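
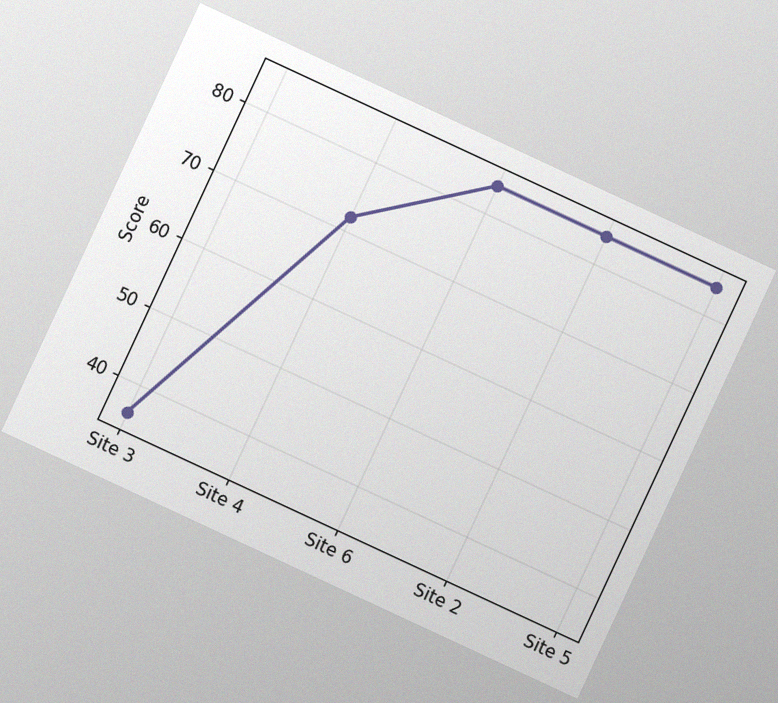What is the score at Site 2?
84

The chart is tilted about 25° clockwise, with some photo noise. At Site 2, the line is at 84.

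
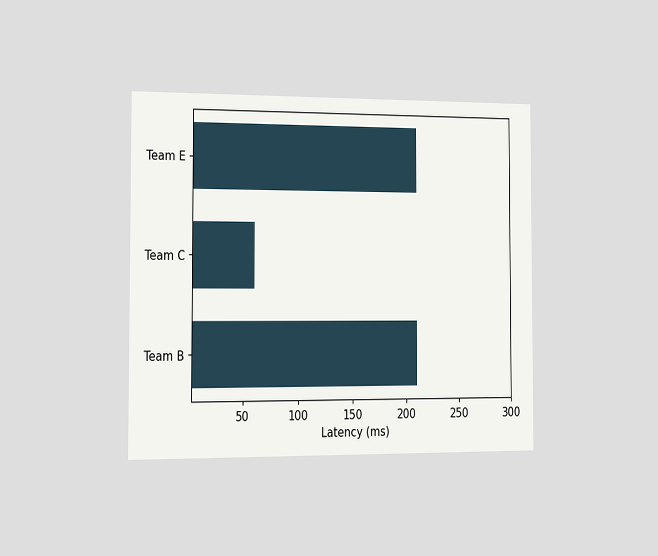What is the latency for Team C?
60ms

The chart is viewed slightly from the left. Reading along the chart's x-axis, the Team C bar reaches 60ms.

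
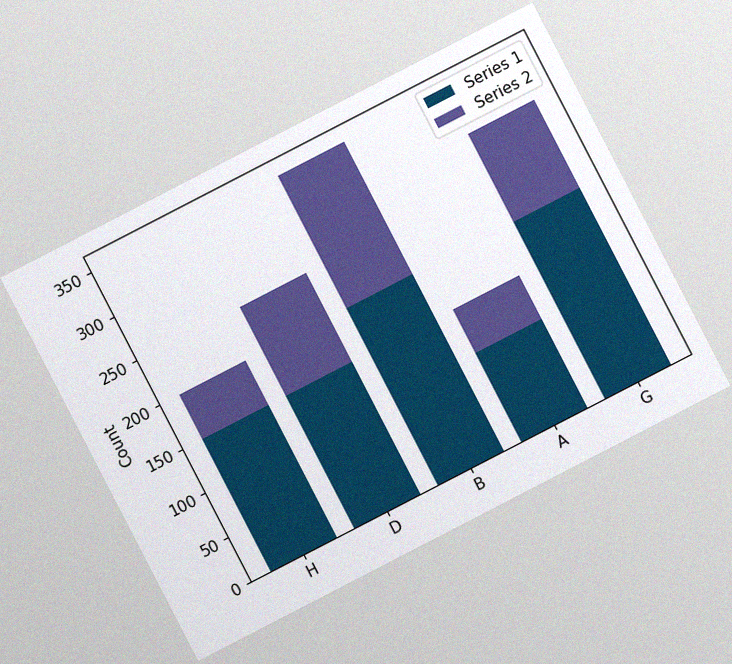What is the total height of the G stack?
The chart is tilted about 27° counter-clockwise, with some photo noise. The G stack's top reaches 300 on the y-axis.

300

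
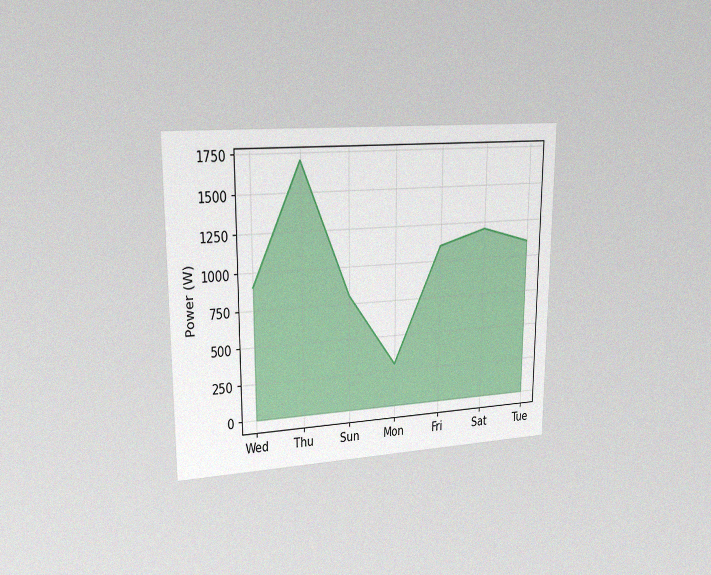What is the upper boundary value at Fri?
The chart is viewed slightly from the left, with some photo noise. At Fri the upper boundary is at 1100W.

1100W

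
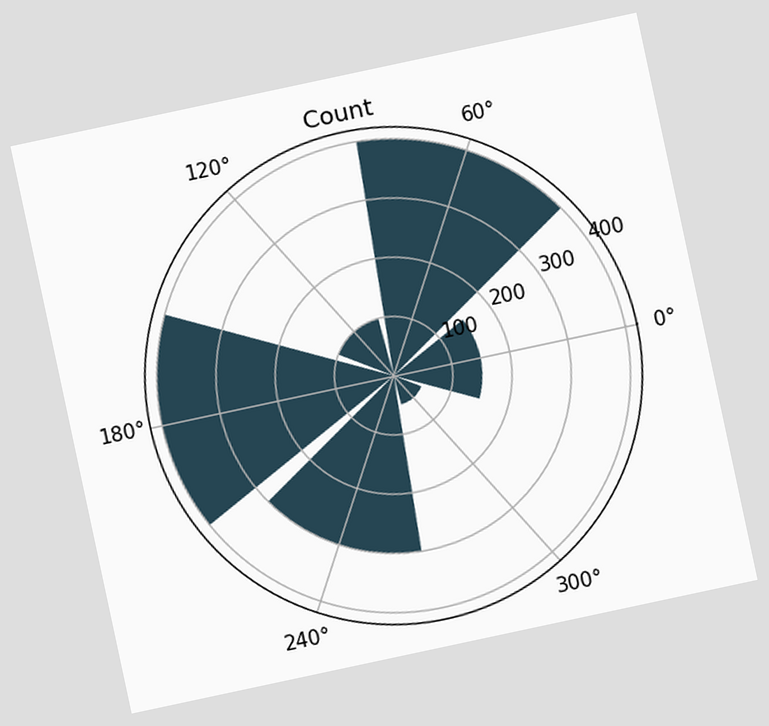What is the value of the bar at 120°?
The chart is tilted about 12° counter-clockwise. The bar at 120° reaches 100 on the radial axis.

100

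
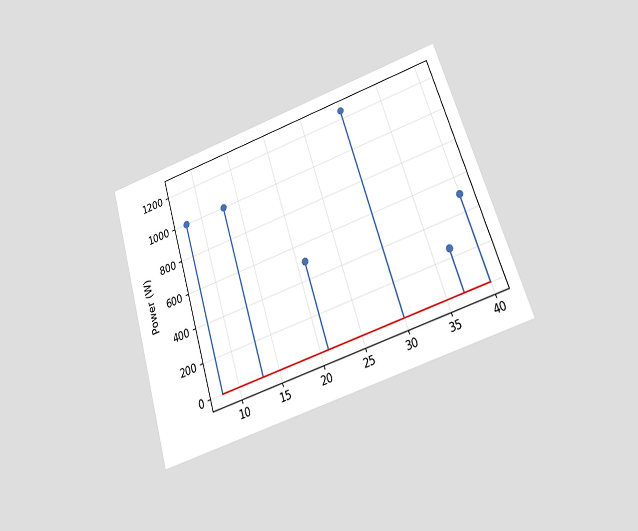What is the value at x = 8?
1000W

The chart is tilted about 18° counter-clockwise and viewed at a slight angle. The stem at x=8 reaches 1000W.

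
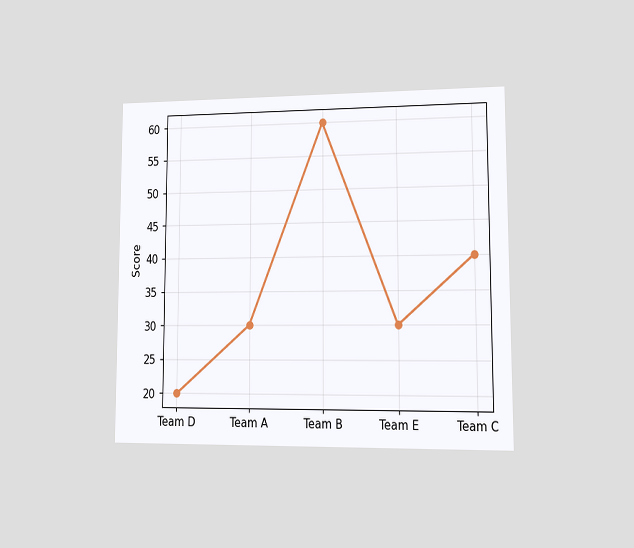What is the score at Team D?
20

The chart is viewed at a slight angle. At Team D, the line is at 20.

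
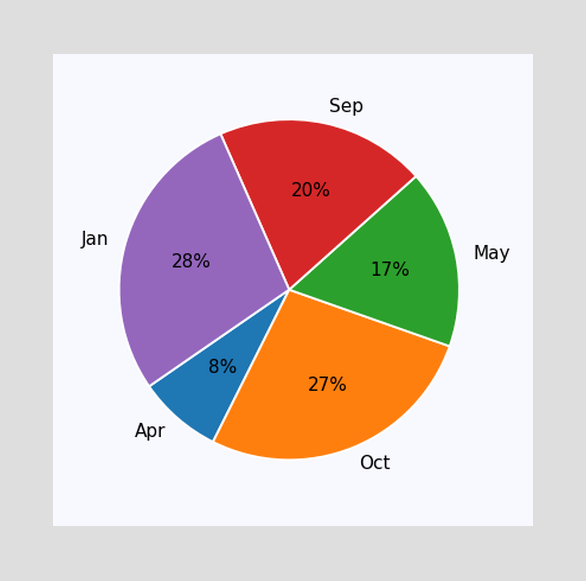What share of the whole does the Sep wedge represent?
20%

The Sep slice takes up 20% of the pie.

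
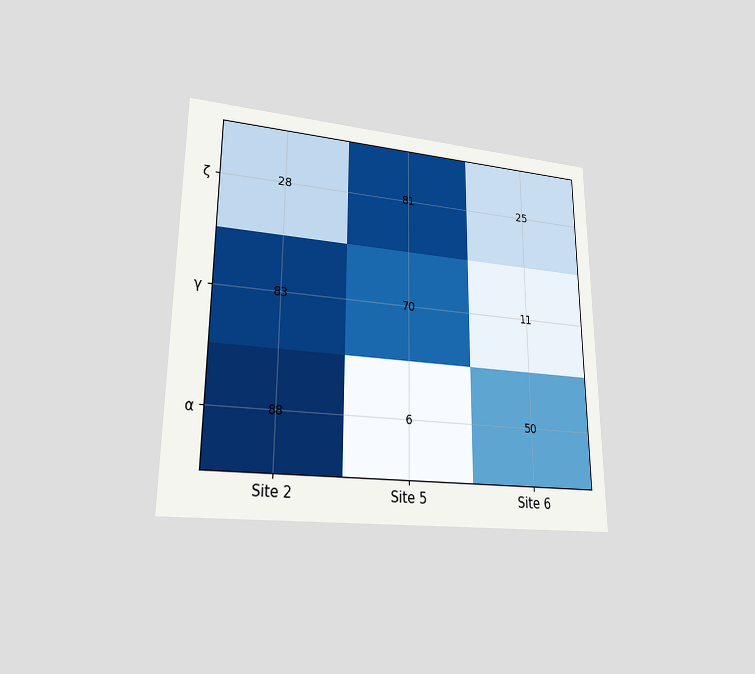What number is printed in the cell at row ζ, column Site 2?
28

The chart is viewed at a slight angle. The (ζ, Site 2) cell reads 28.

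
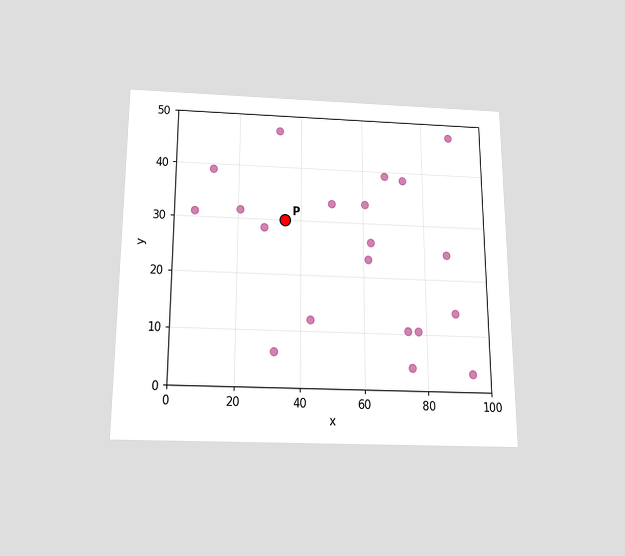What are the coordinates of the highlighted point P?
(35, 30)

The chart is viewed slightly from below. Following the gridlines from P to each axis, P sits at (35, 30).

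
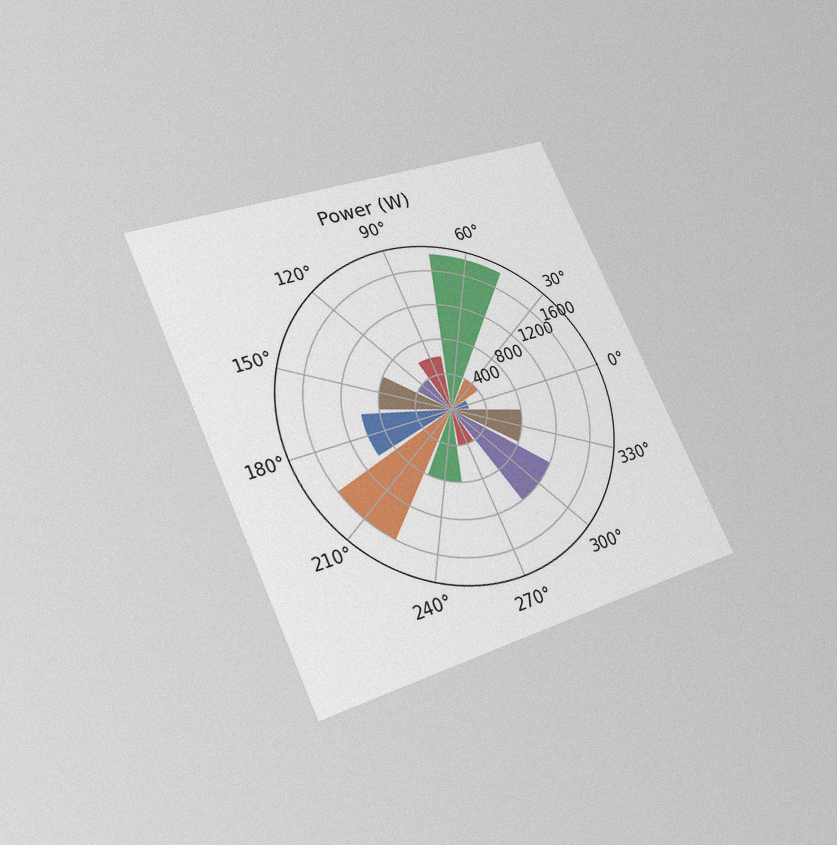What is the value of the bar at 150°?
800W

The chart is tilted about 25° counter-clockwise and viewed at a slight angle, with some photo noise. The bar at 150° reaches 800W on the radial axis.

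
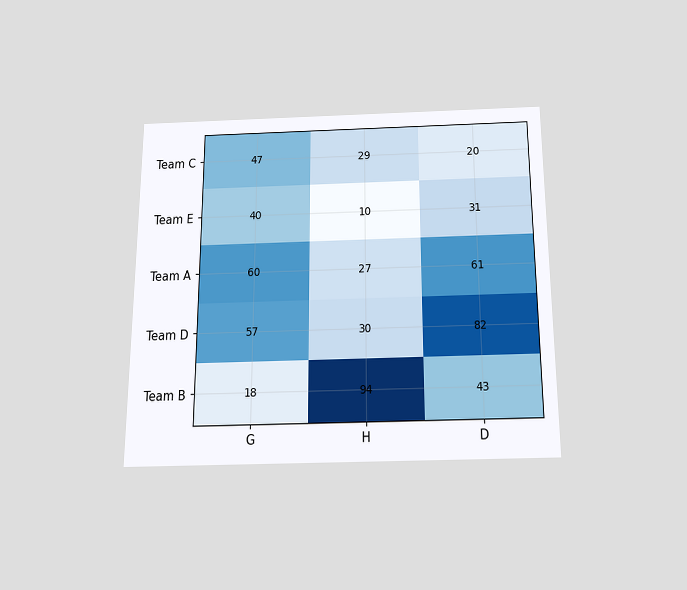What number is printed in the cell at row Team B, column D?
43

The chart is viewed slightly from below. The (Team B, D) cell reads 43.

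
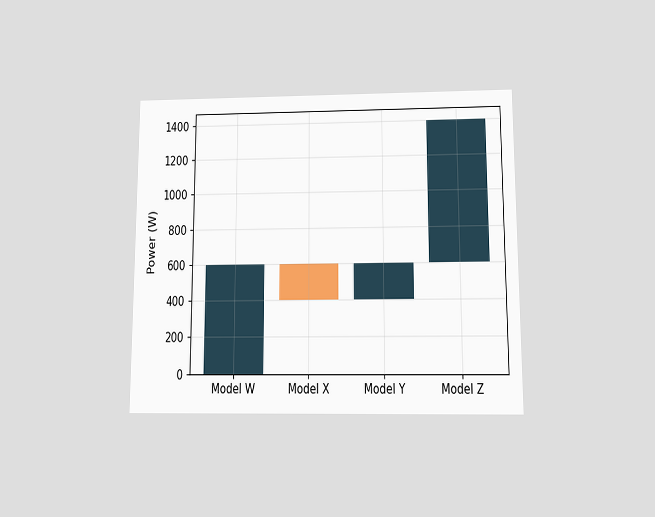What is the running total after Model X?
The chart is viewed slightly from below. After Model X the running total reaches 400W.

400W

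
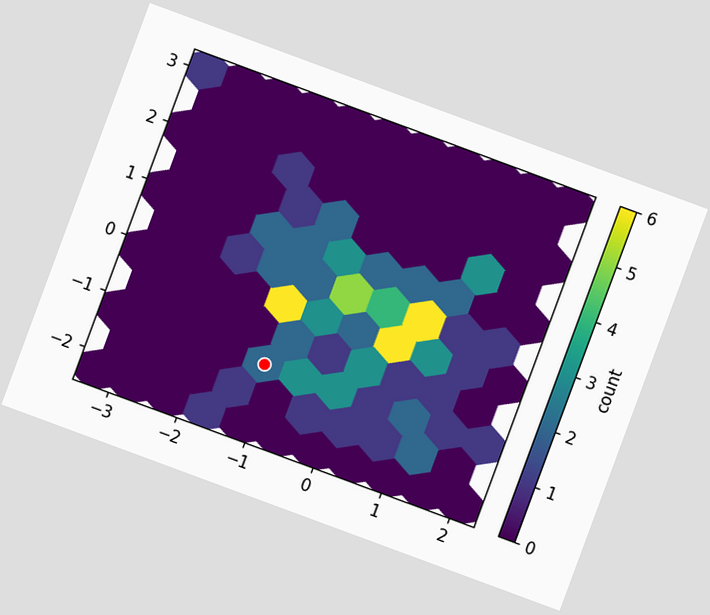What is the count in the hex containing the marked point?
2

The chart is tilted about 20° clockwise. The marked hex reads 2 on the colorbar.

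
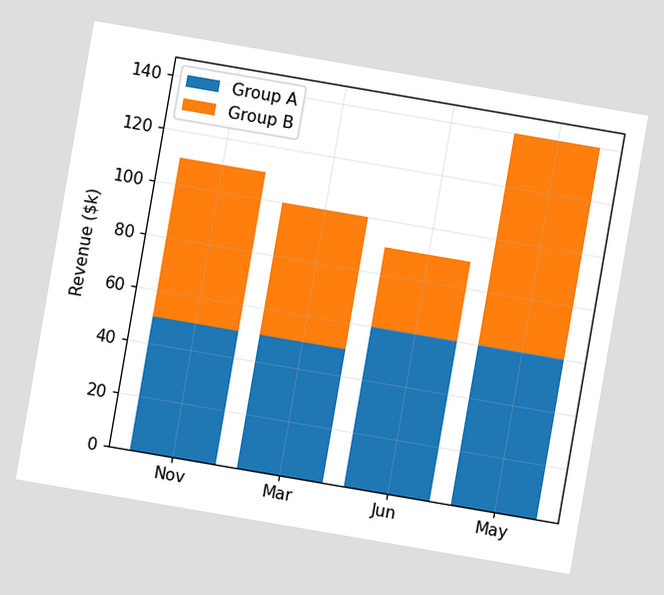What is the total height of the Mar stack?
$100k

The chart is tilted about 10° clockwise. The Mar stack's top reaches $100k on the y-axis.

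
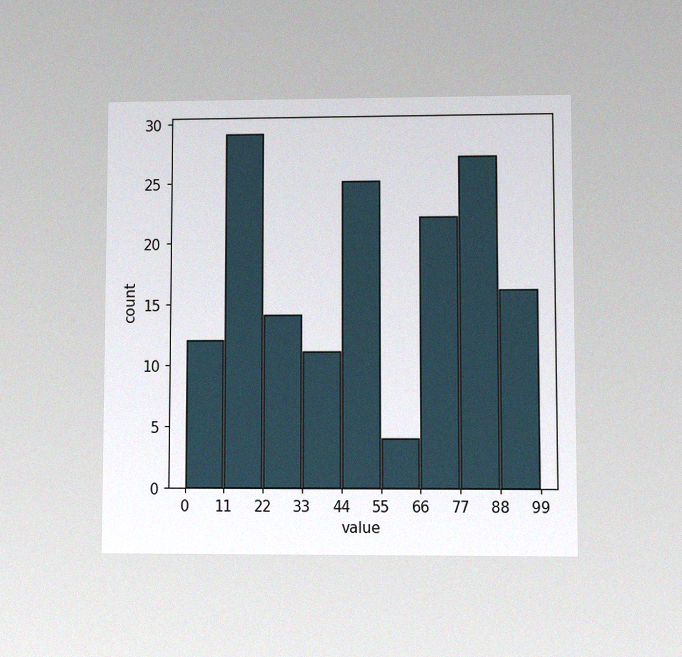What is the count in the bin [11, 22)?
29

The chart is viewed at a slight angle, with some photo noise. The [11, 22) bin has height 29.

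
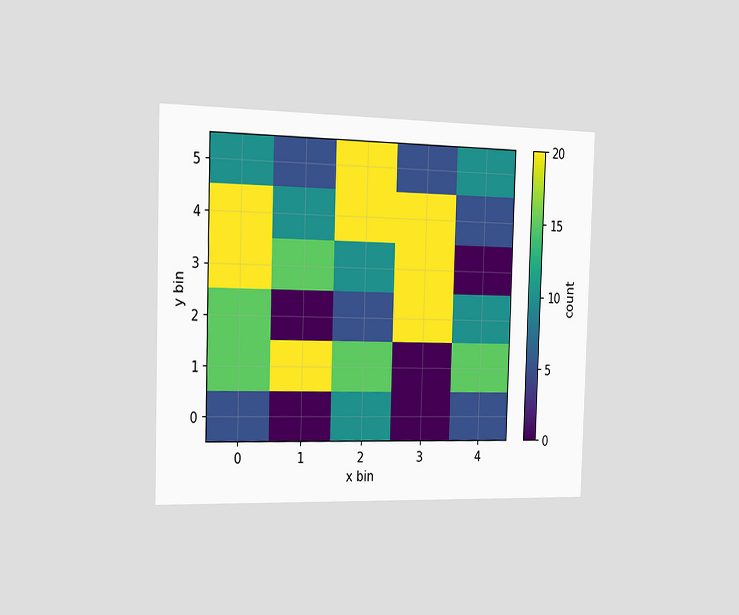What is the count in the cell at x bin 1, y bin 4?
The chart is viewed slightly from the left. Matching the cell (1, 4) against the colorbar gives 10.

10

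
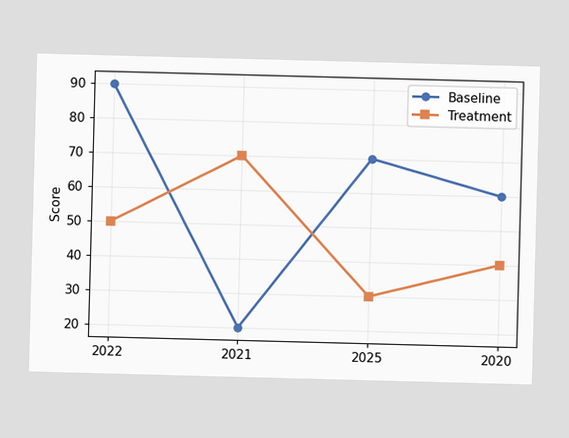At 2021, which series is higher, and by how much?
Treatment, by 50

At 2021, Treatment sits above the other line by 50.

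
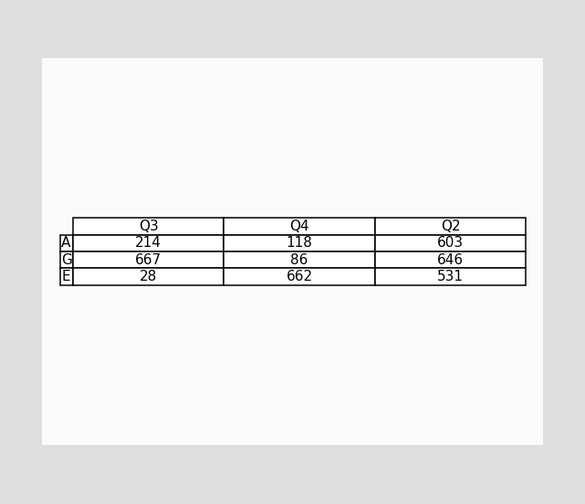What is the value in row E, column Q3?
The (E, Q3) cell reads 28.

28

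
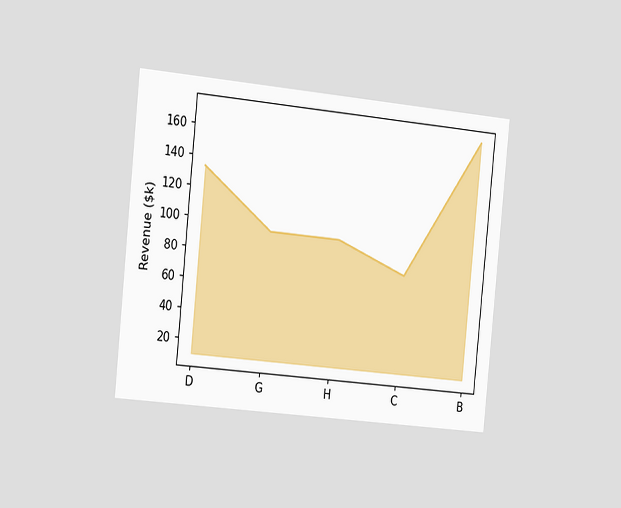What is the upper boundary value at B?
The chart is tilted about 6° clockwise and viewed slightly from the left. At B the upper boundary is at $171k.

$171k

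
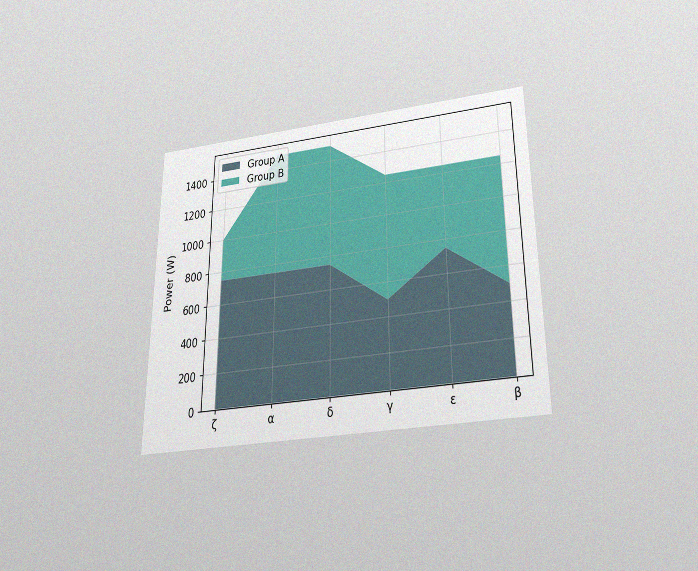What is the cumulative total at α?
The chart is viewed slightly from below, with some photo noise. The stacked total at α reaches 1500W.

1500W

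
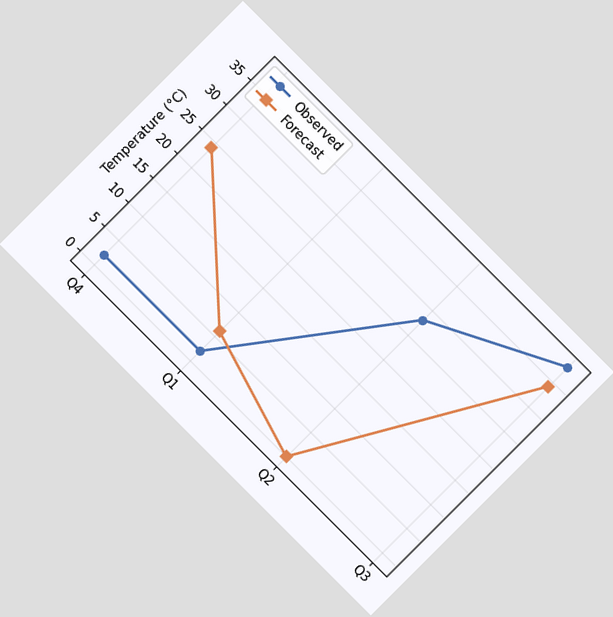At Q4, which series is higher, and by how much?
The chart is tilted about 45° clockwise. At Q4, Forecast sits above the other line by 22°C.

Forecast, by 22°C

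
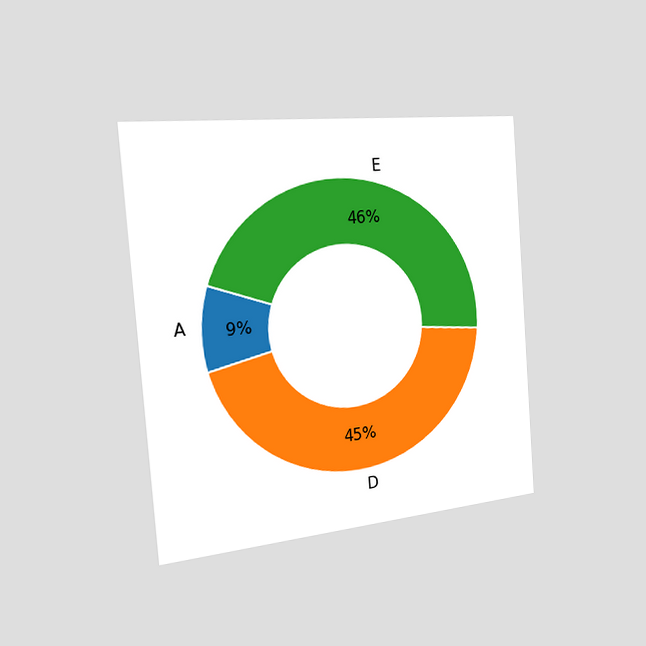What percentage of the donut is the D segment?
The chart is tilted about 4° counter-clockwise and viewed slightly from the left. The D segment takes up 45% of the ring.

45%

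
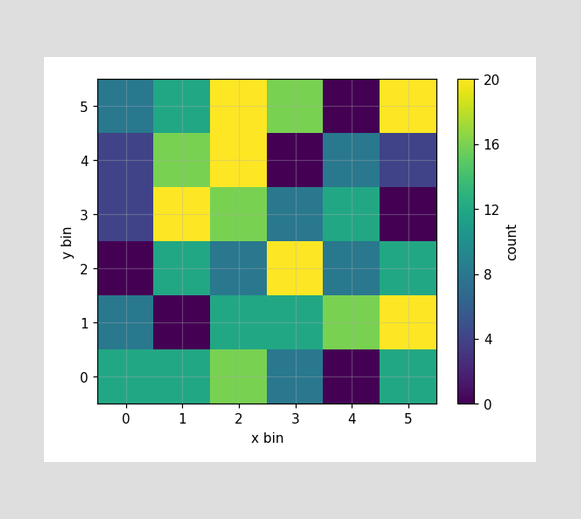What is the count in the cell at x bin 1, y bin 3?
20

Matching the cell (1, 3) against the colorbar gives 20.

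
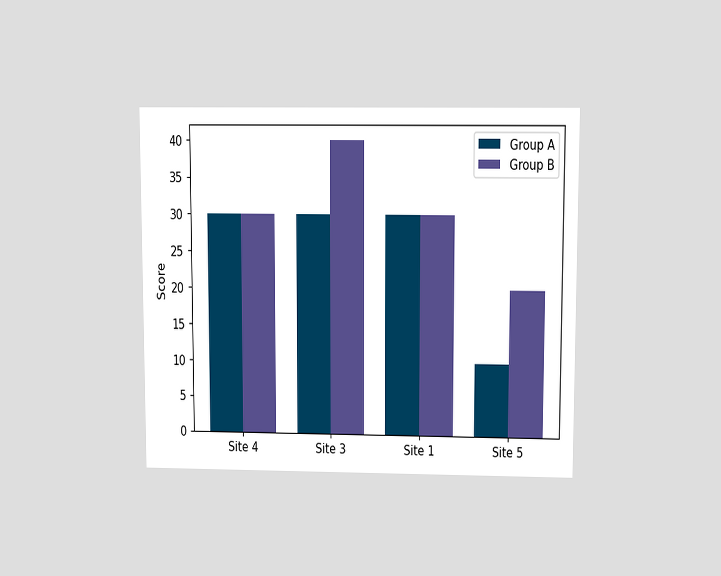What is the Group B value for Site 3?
40

The chart is viewed slightly from above. The Group B bar at Site 3 reaches 40 on the y-axis.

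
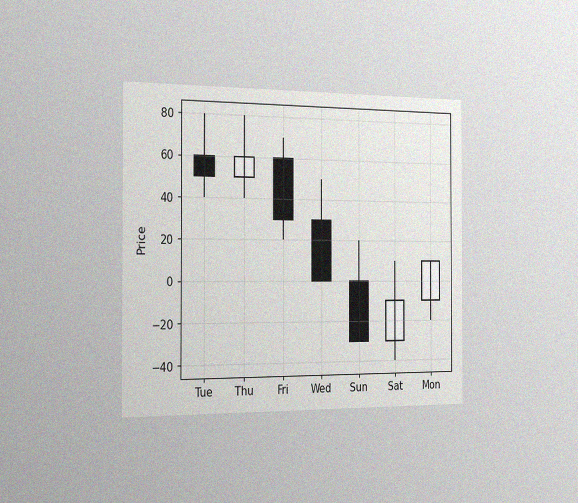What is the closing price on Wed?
The chart is viewed slightly from the left, with some photo noise. The Wed candle closes at 0.

0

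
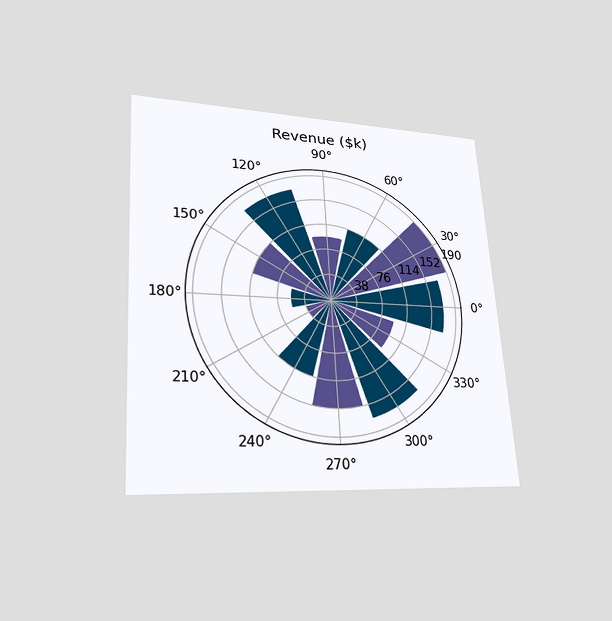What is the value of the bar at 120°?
$171k

The chart is tilted about 4° counter-clockwise and viewed at a slight angle. The bar at 120° reaches $171k on the radial axis.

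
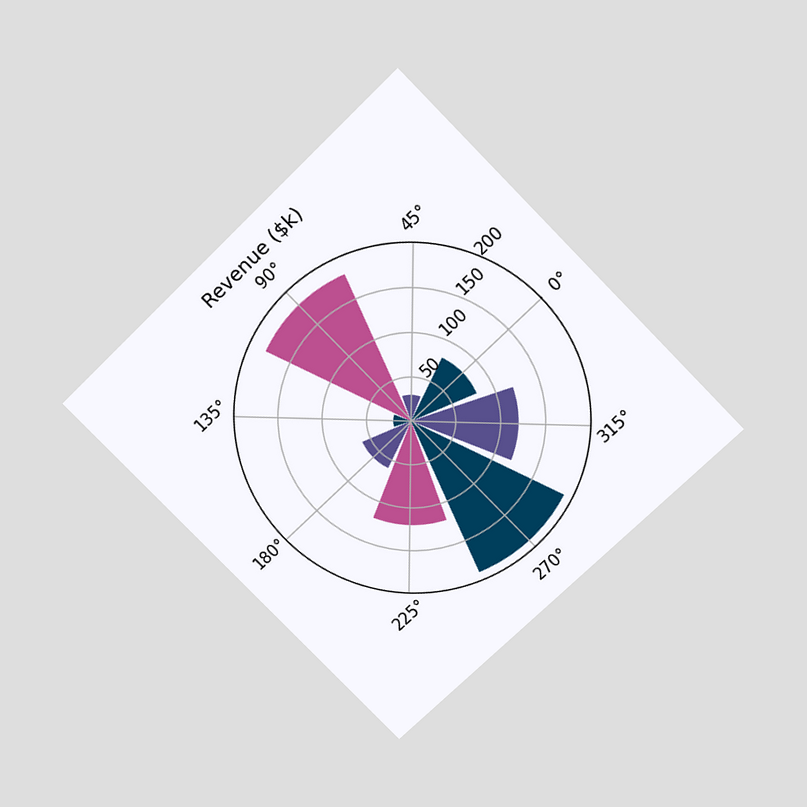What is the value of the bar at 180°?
$60k

The chart is tilted about 44° counter-clockwise and viewed slightly from above. The bar at 180° reaches $60k on the radial axis.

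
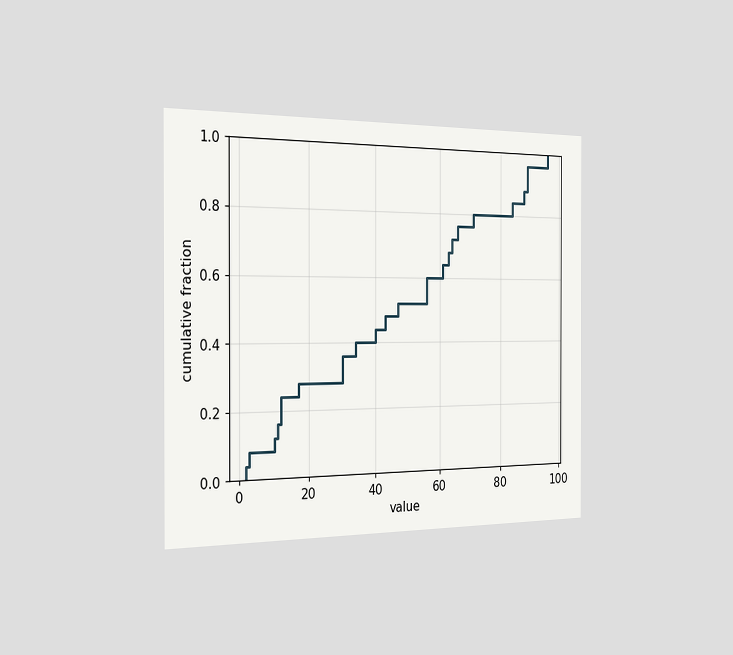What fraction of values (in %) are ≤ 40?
44%

The chart is viewed slightly from the left. At x=40 the ECDF step is at 44%.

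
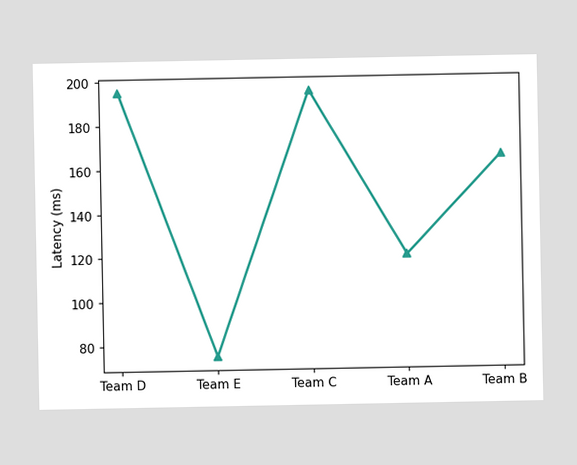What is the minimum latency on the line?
75ms

The lowest point is at Team E, and reading across to the y-axis gives 75ms.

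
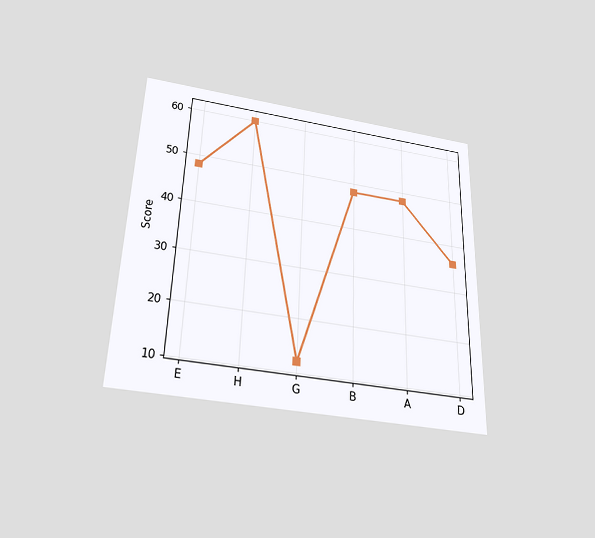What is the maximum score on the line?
60

The chart is viewed slightly from below. The highest point is at H, and reading across to the y-axis gives 60.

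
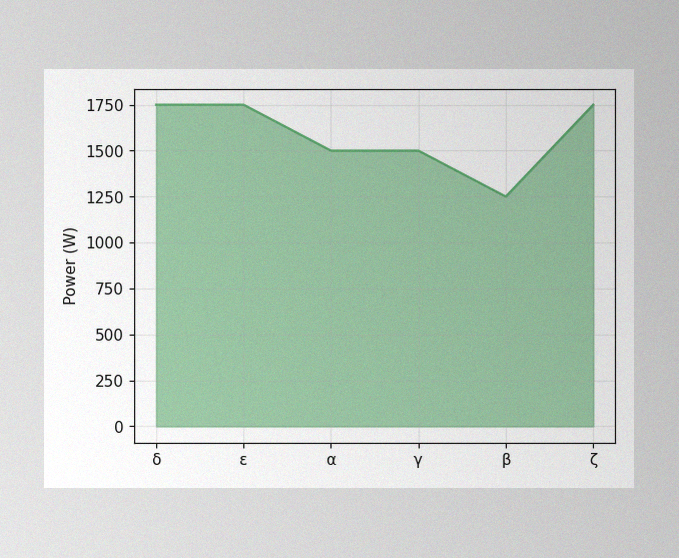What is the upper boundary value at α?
1500W

The image has some photo noise and uneven lighting. At α the upper boundary is at 1500W.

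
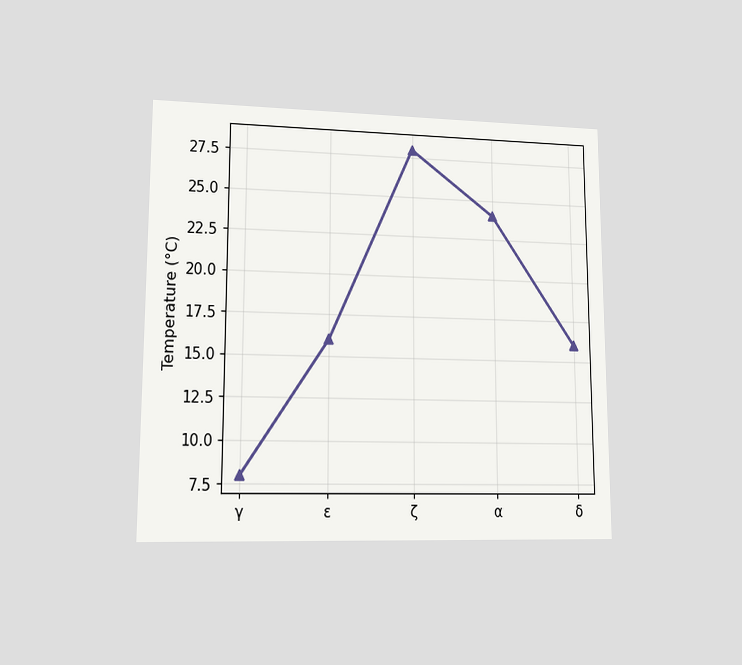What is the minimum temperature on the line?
8°C

The chart is viewed at a slight angle. The lowest point is at γ, and reading across to the y-axis gives 8°C.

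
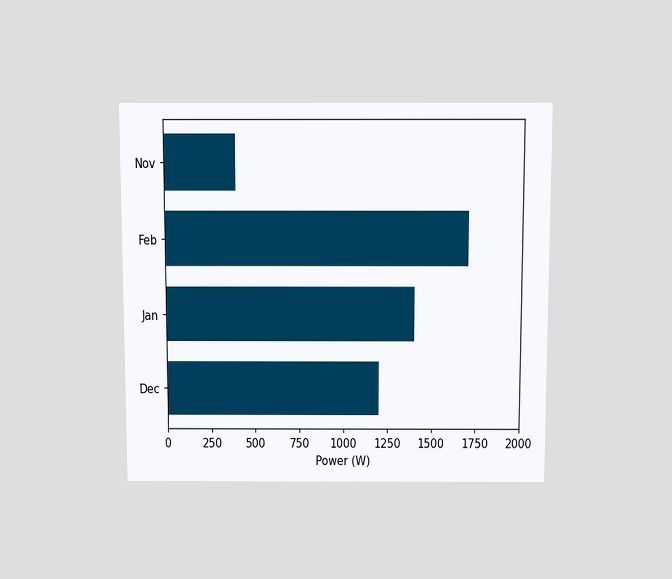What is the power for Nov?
The chart is viewed slightly from above. Reading along the chart's x-axis, the Nov bar reaches 400W.

400W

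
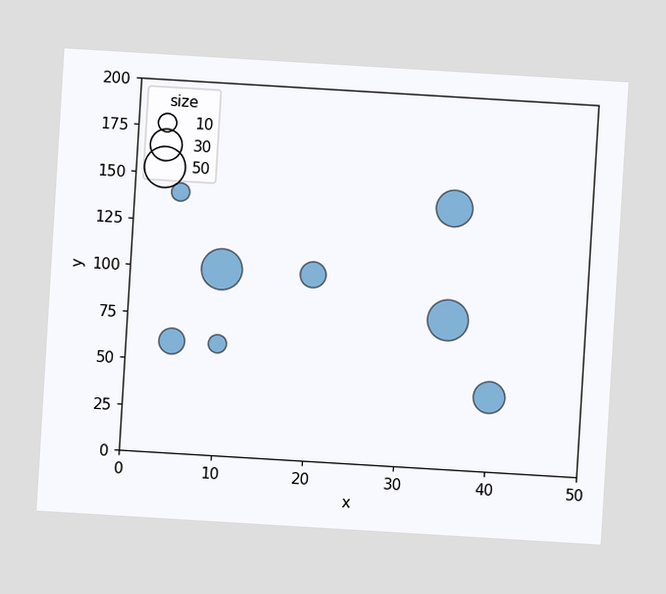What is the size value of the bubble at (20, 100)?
The chart is tilted about 3° clockwise. Matching the bubble at (20, 100) against the size legend gives 20.

20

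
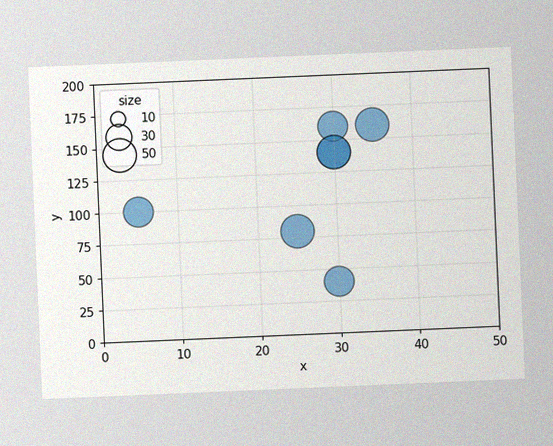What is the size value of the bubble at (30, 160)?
40

The chart is tilted about 2° counter-clockwise, with some photo noise. Matching the bubble at (30, 160) against the size legend gives 40.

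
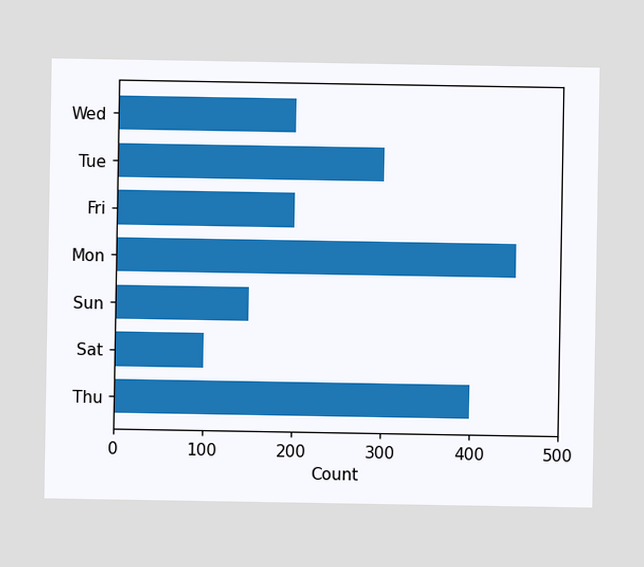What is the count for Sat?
100

Reading along the chart's x-axis, the Sat bar reaches 100.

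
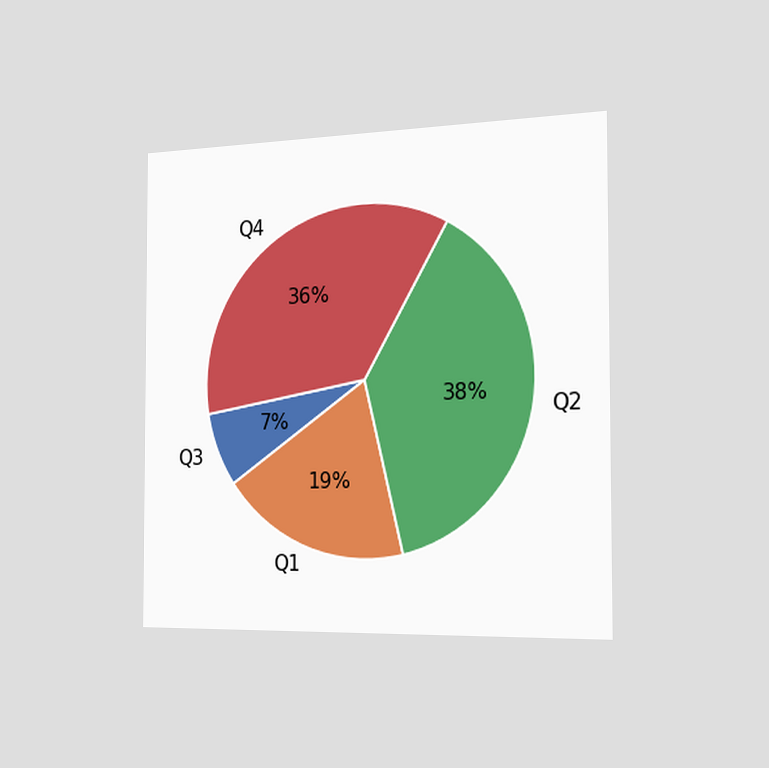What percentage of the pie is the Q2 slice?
38%

The chart is viewed slightly from the right. The Q2 slice takes up 38% of the pie.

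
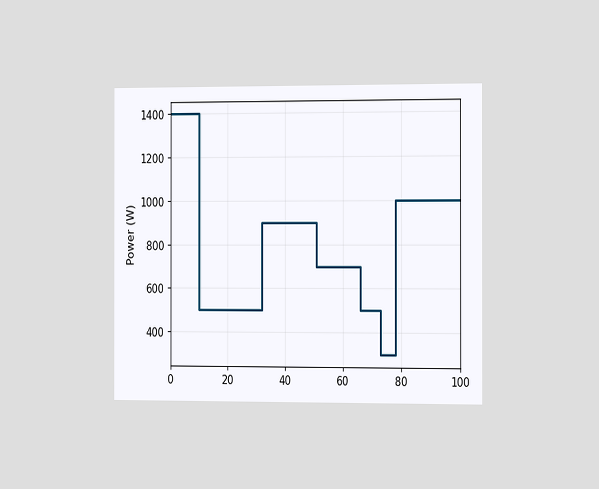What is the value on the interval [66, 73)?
The chart is viewed slightly from the right. On [66, 73) the step sits at 500W.

500W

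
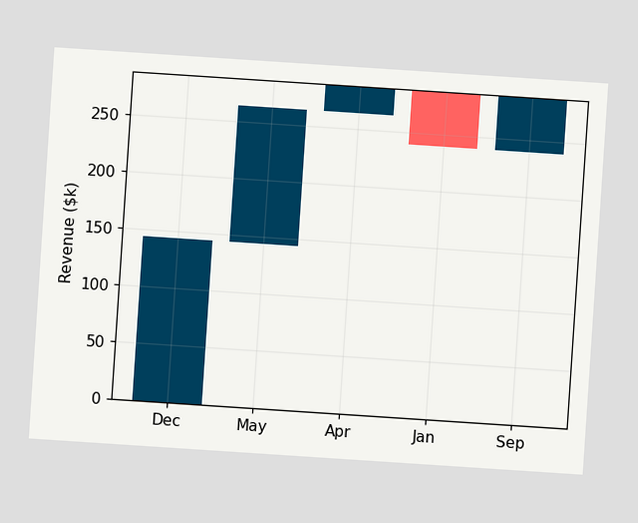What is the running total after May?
$264k

The chart is tilted about 4° clockwise. After May the running total reaches $264k.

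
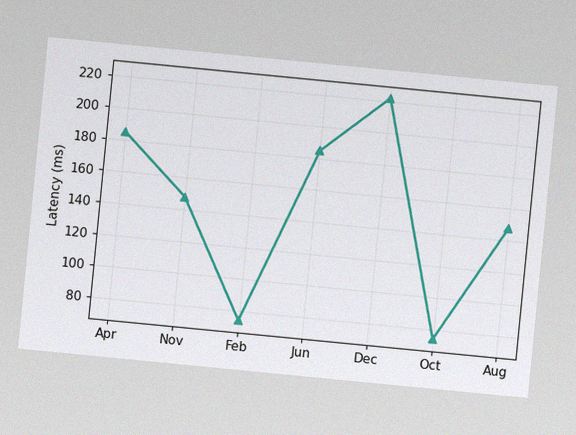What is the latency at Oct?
74ms

The chart is tilted about 6° clockwise, with some photo noise. At Oct, the line is at 74ms.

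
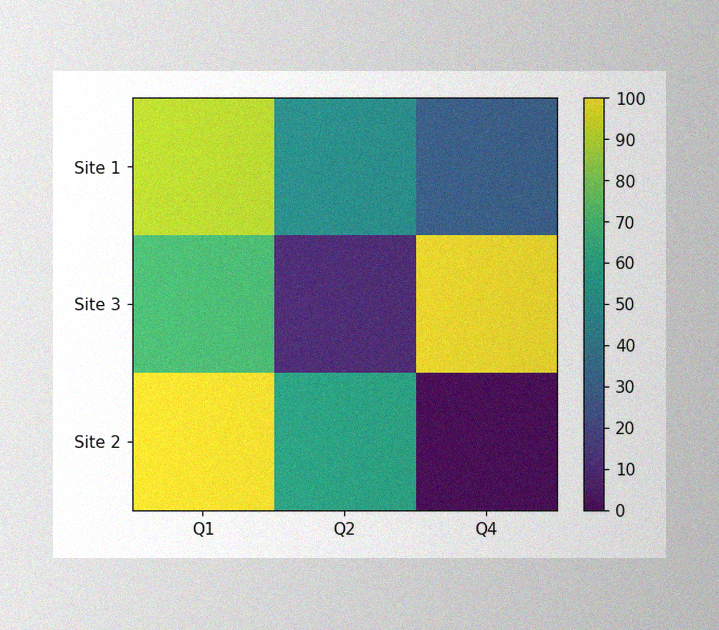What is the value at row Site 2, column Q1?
The image has some photo noise and uneven lighting. Matching cell (Site 2, Q1) against the colorbar gives 100.

100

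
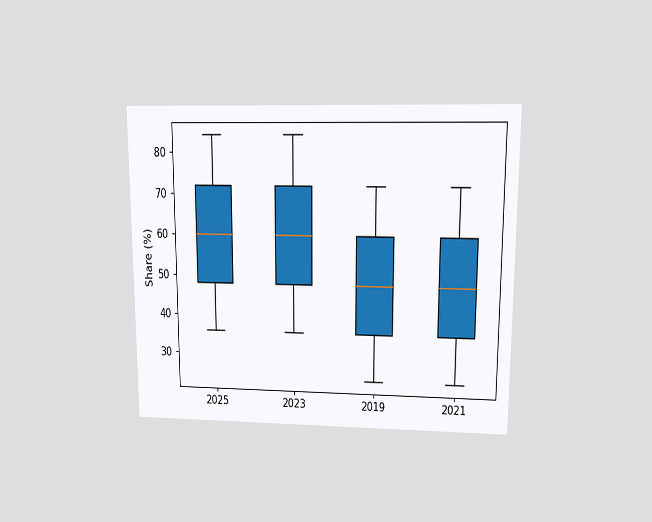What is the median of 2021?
48%

The chart is viewed at a slight angle. The median line in the 2021 box sits at 48%.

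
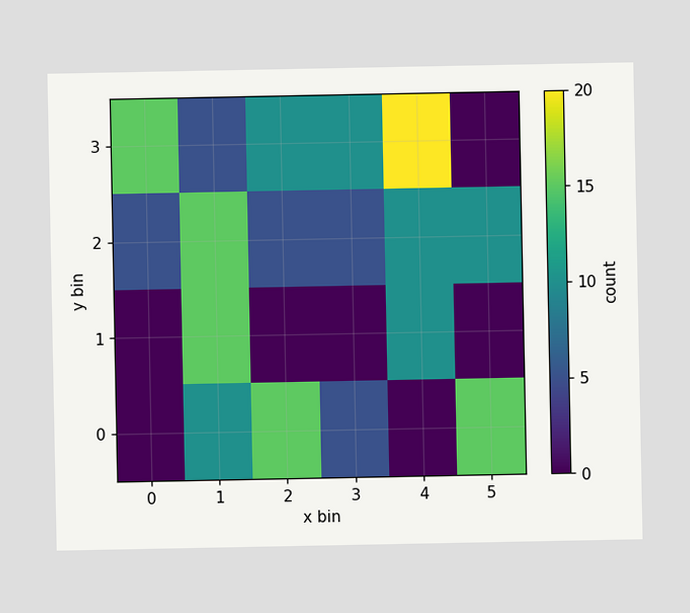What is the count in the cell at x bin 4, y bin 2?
10

Matching the cell (4, 2) against the colorbar gives 10.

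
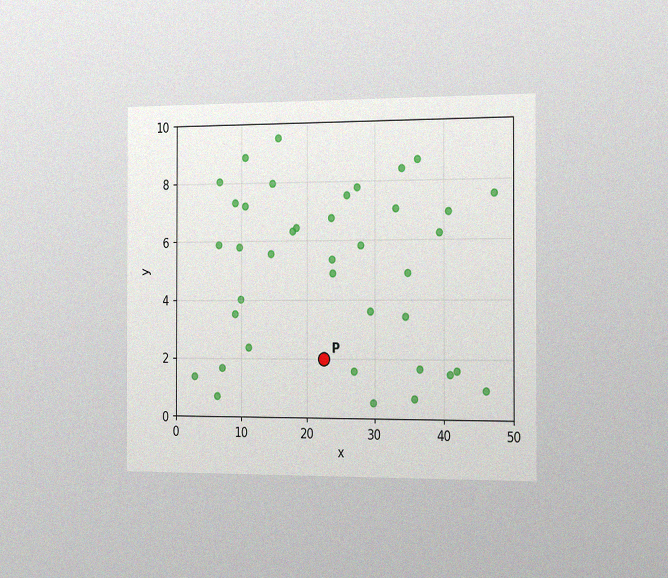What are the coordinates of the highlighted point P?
(22.5, 2)

The chart is viewed slightly from the right, with some photo noise. Following the gridlines from P to each axis, P sits at (22.5, 2).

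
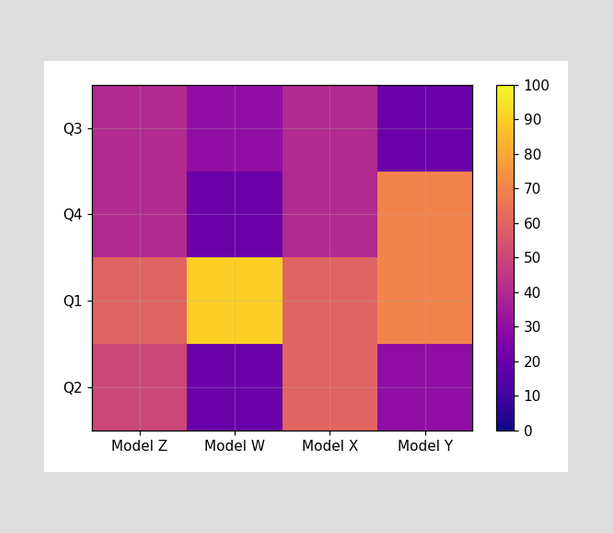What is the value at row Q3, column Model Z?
40

Matching cell (Q3, Model Z) against the colorbar gives 40.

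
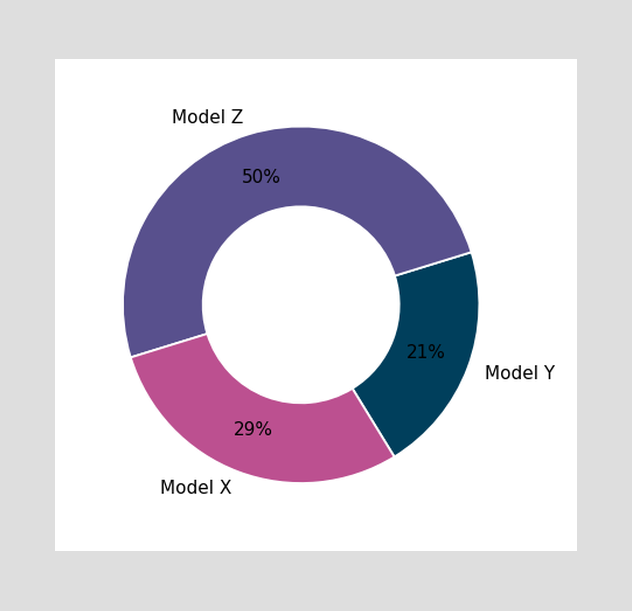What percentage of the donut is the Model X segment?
The Model X segment takes up 29% of the ring.

29%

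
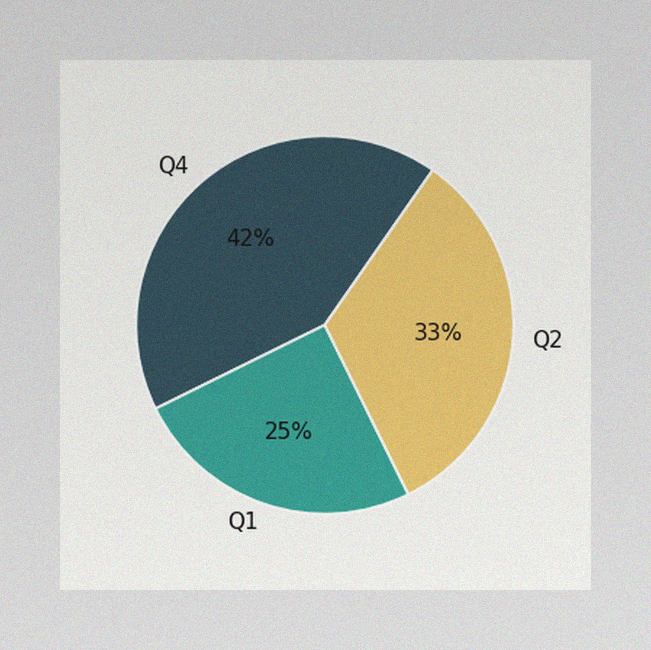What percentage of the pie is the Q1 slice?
25%

The image has some photo noise and uneven lighting. The Q1 slice takes up 25% of the pie.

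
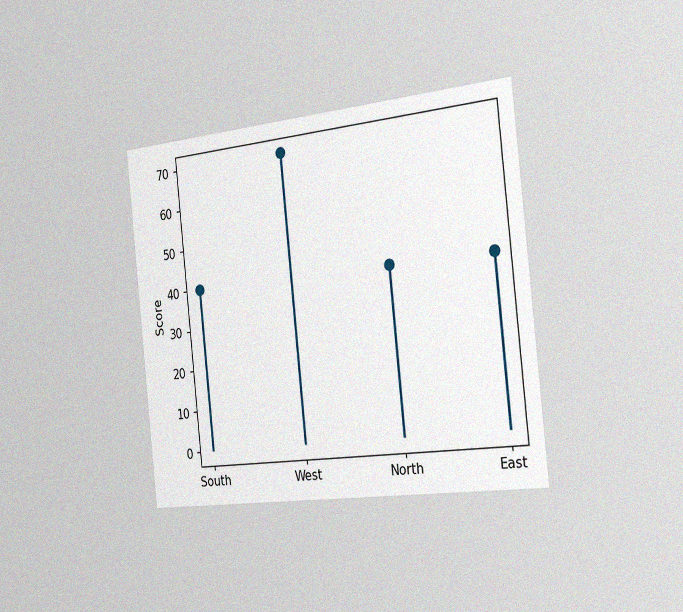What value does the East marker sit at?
40

The chart is tilted about 6° counter-clockwise and viewed slightly from the right, with some photo noise. The East marker sits at 40.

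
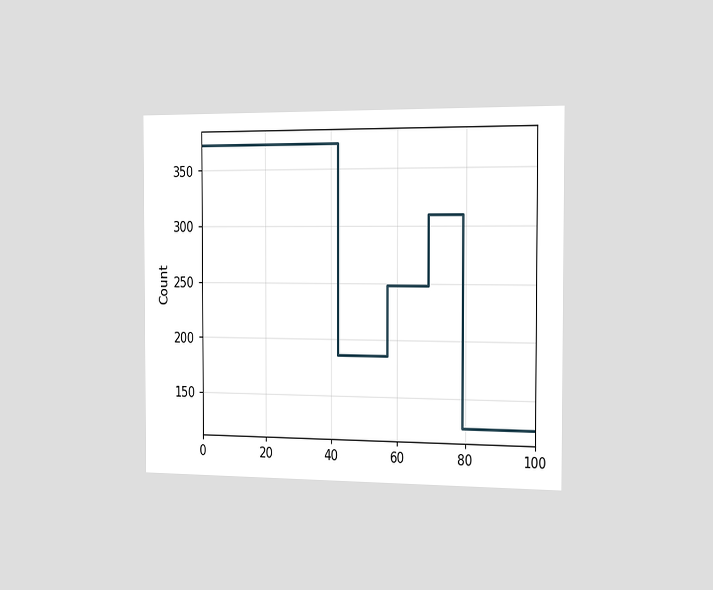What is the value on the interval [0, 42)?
372

The chart is viewed slightly from the right. On [0, 42) the step sits at 372.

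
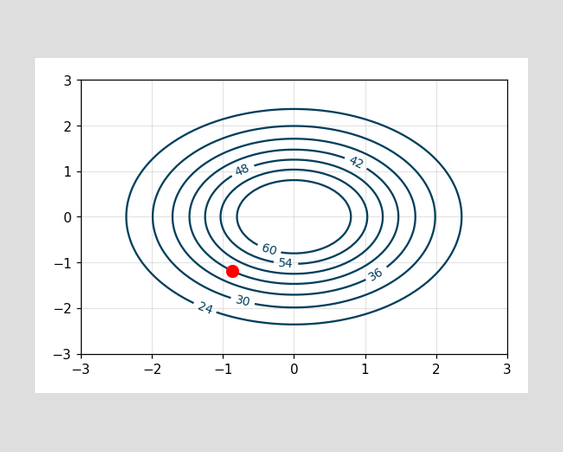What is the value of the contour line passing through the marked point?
42

The marked point sits on the contour labelled 42.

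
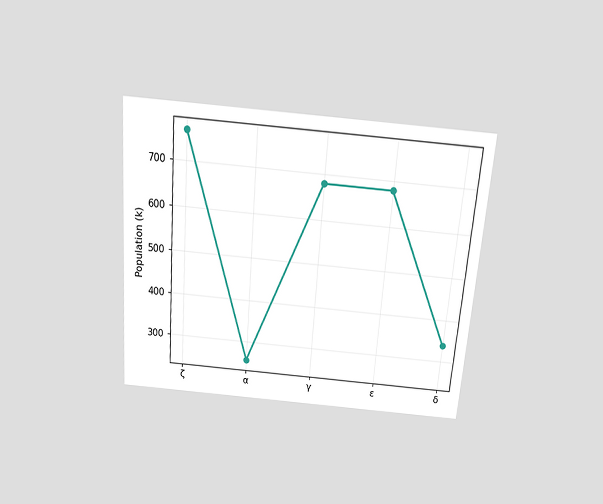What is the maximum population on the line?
765k

The chart is tilted about 4° clockwise and viewed slightly from above. The highest point is at ζ, and reading across to the y-axis gives 765k.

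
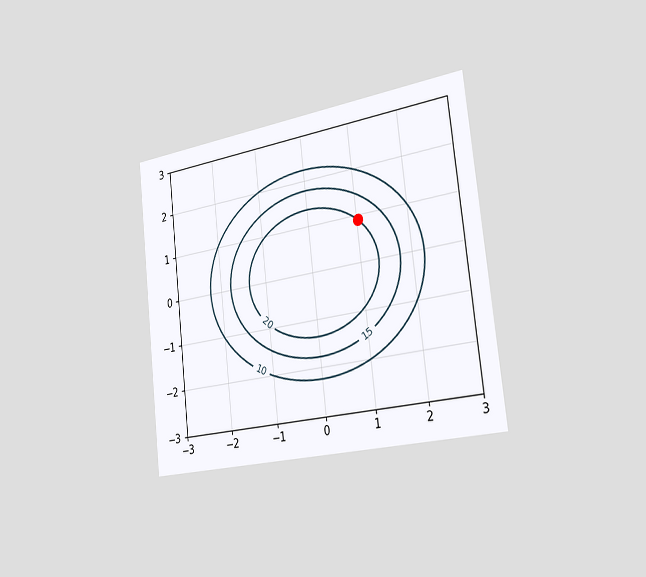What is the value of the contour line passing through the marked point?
The chart is tilted about 6° counter-clockwise and viewed slightly from the right. The marked point sits on the contour labelled 20.

20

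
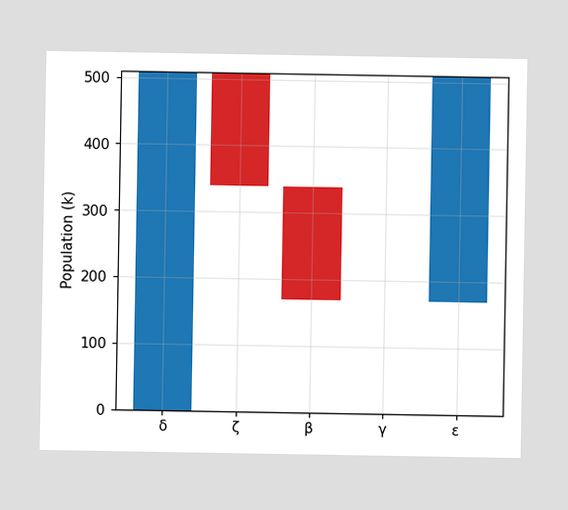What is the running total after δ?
510k

After δ the running total reaches 510k.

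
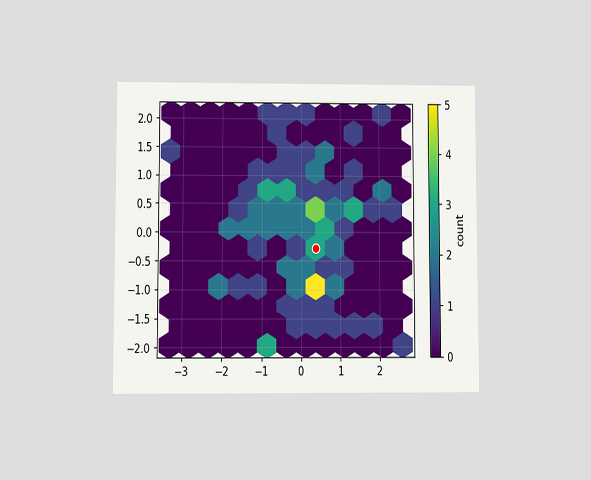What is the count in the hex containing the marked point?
3

The chart is viewed at a slight angle. The marked hex reads 3 on the colorbar.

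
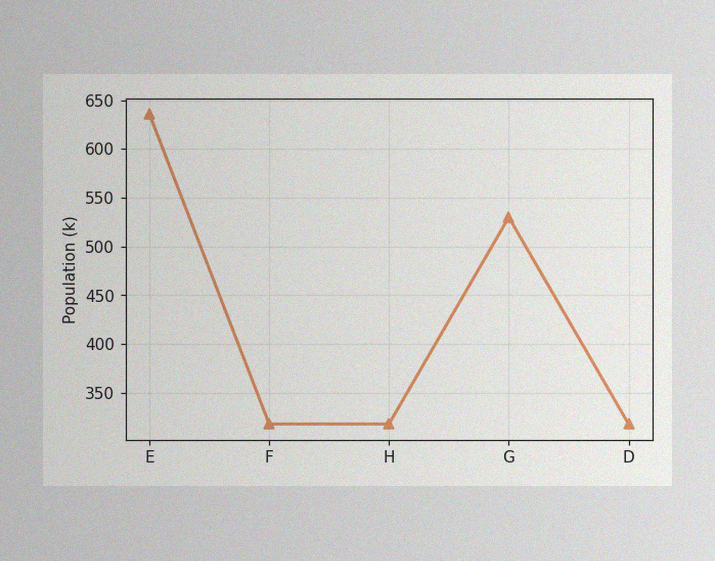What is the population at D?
318k

The image has some photo noise and uneven lighting. At D, the line is at 318k.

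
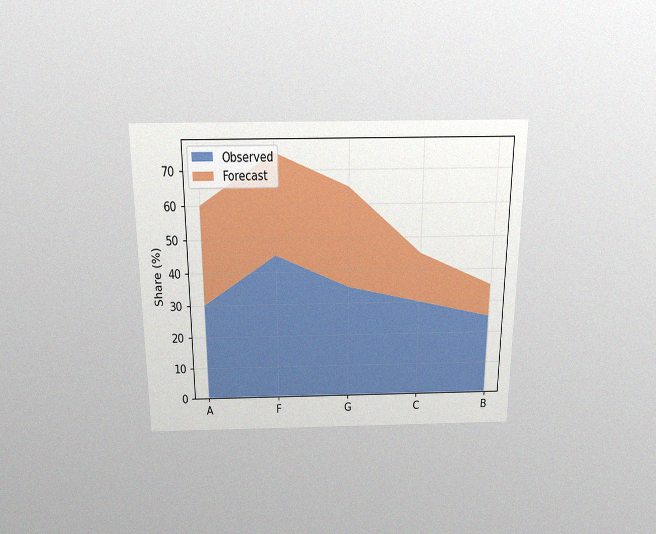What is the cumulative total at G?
The chart is viewed slightly from above, with some photo noise. The stacked total at G reaches 65%.

65%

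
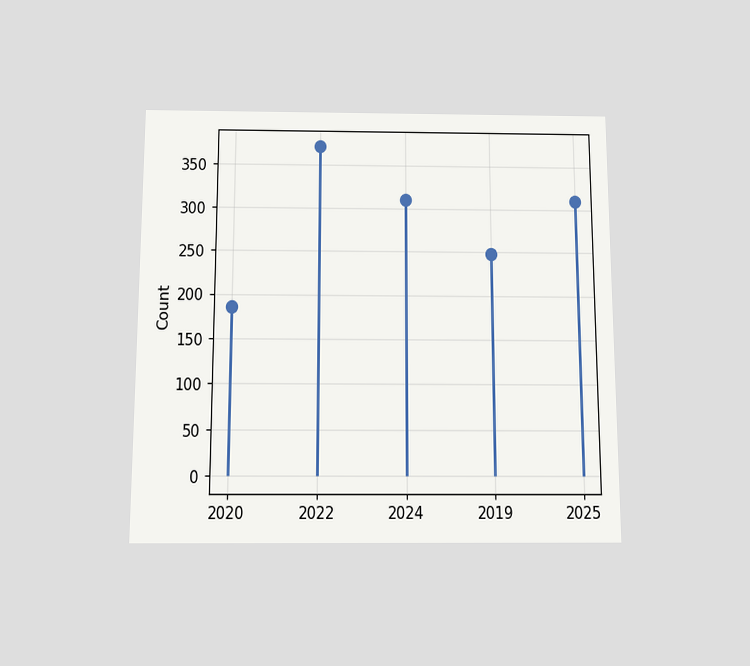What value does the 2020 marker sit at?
The chart is viewed slightly from below. The 2020 marker sits at 186.

186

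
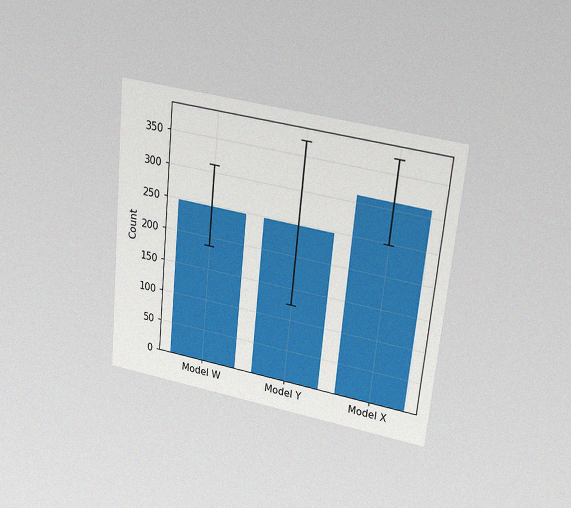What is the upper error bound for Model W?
The chart is tilted about 6° clockwise and viewed slightly from above, with some photo noise. The Model W bar's upper whisker reaches 310.

310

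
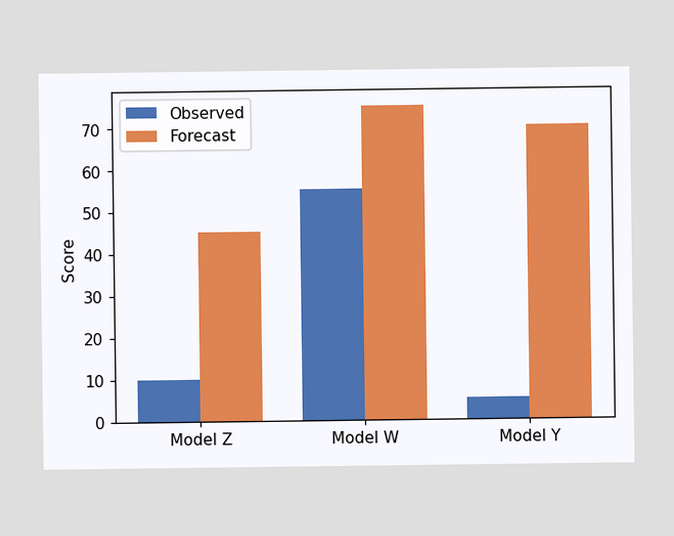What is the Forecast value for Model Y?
70

The Forecast bar at Model Y reaches 70 on the y-axis.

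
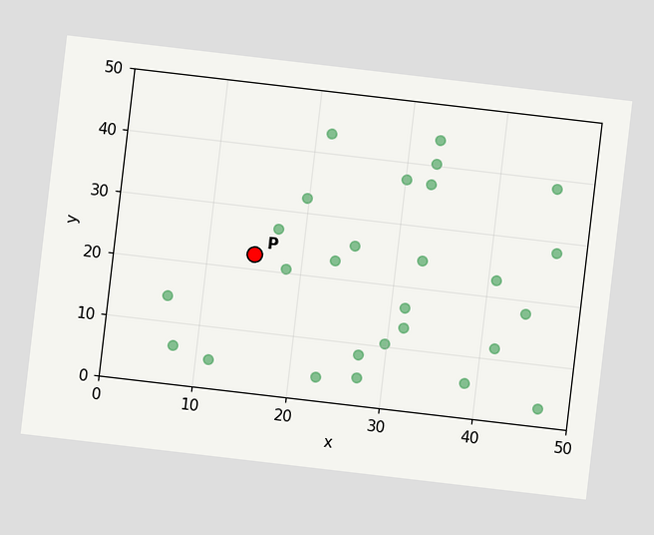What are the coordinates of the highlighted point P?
(15, 22.5)

The chart is tilted about 7° clockwise. Following the gridlines from P to each axis, P sits at (15, 22.5).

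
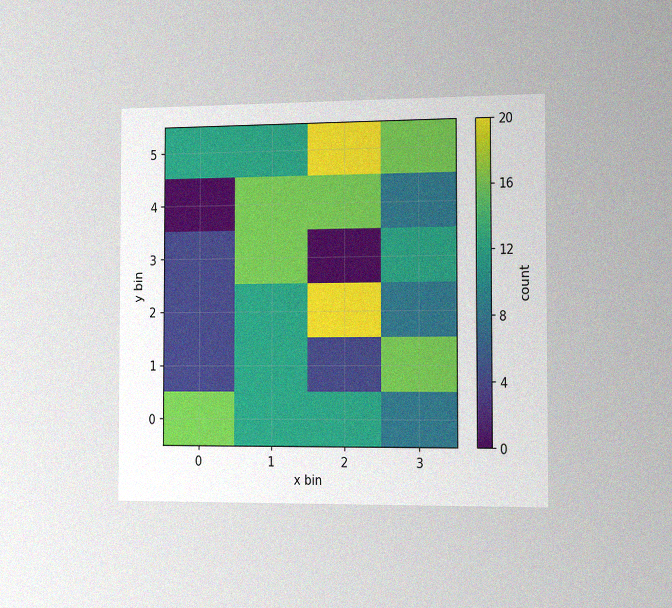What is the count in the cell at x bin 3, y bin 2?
The chart is viewed slightly from the right, with some photo noise. Matching the cell (3, 2) against the colorbar gives 8.

8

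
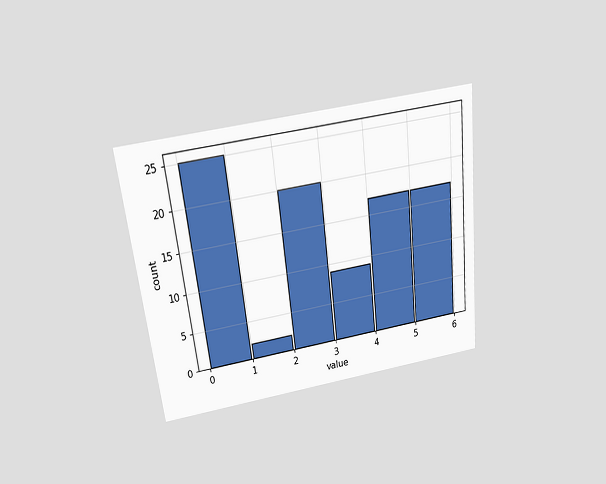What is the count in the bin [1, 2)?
2

The chart is tilted about 7° counter-clockwise and viewed slightly from above. The [1, 2) bin has height 2.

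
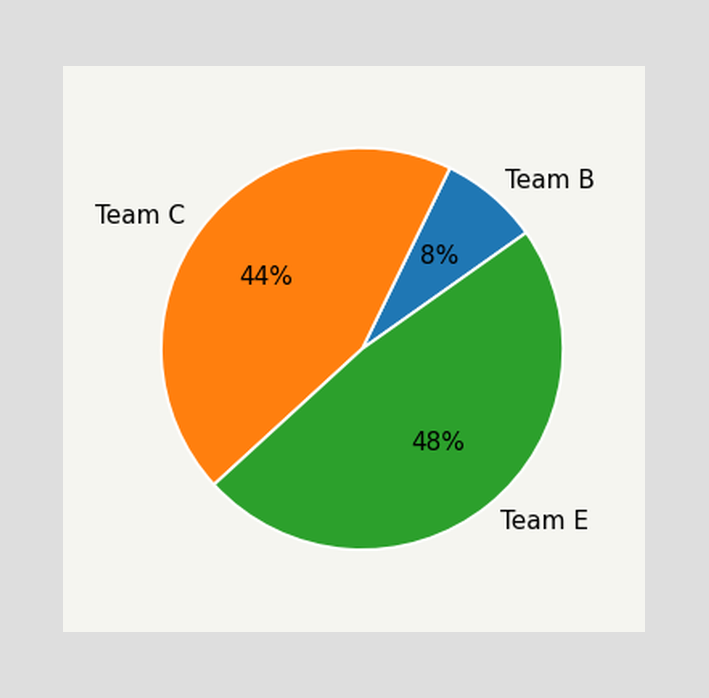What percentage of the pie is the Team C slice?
The Team C slice takes up 44% of the pie.

44%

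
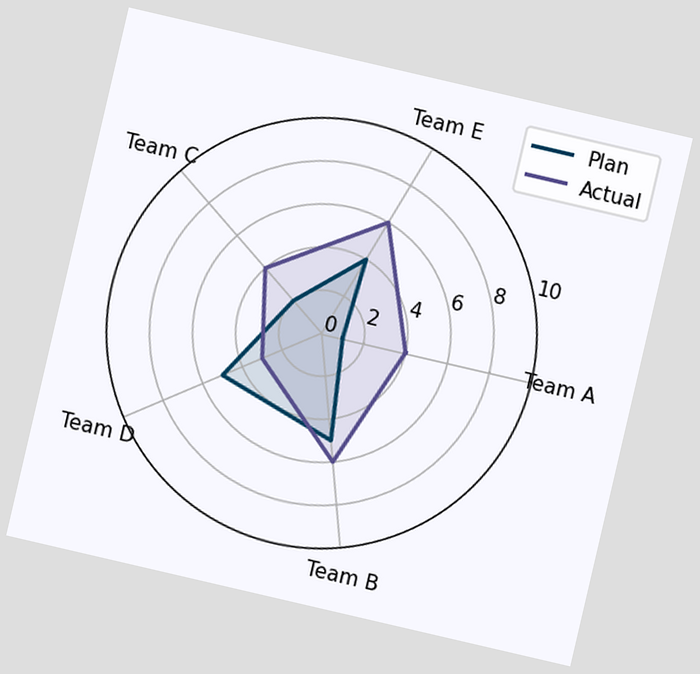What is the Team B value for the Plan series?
5

The chart is tilted about 13° clockwise. On the Team B axis, Plan reaches 5.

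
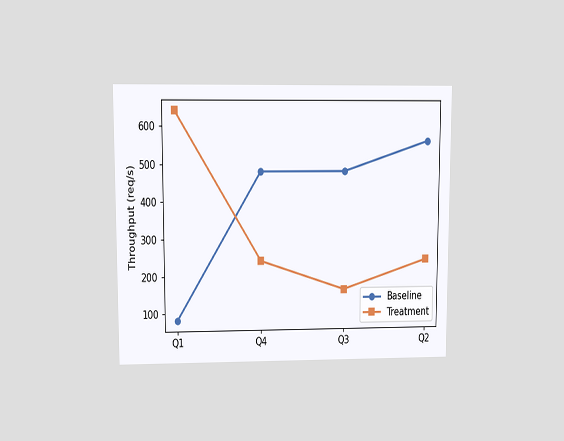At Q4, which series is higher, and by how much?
Baseline, by 240req/s

The chart is viewed at a slight angle. At Q4, Baseline sits above the other line by 240req/s.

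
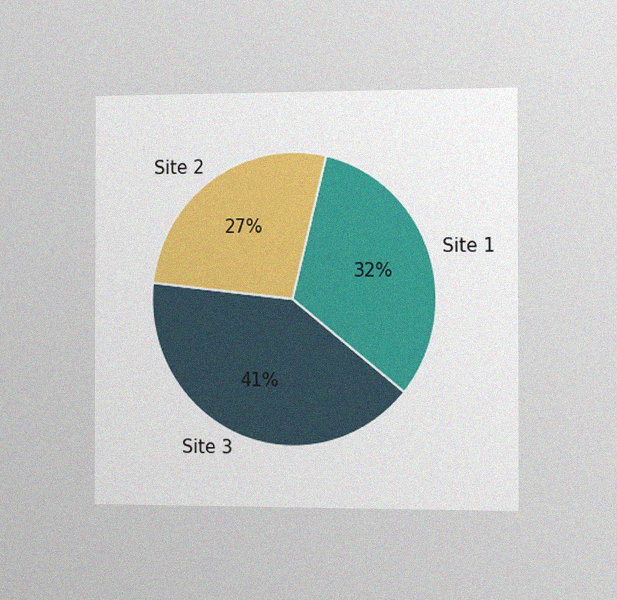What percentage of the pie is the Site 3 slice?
41%

The chart is viewed slightly from the right, with some photo noise. The Site 3 slice takes up 41% of the pie.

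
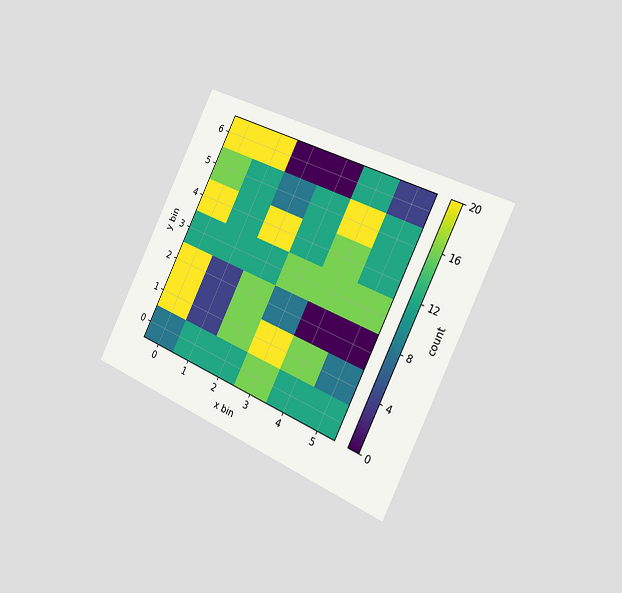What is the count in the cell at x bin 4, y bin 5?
The chart is tilted about 26° clockwise and viewed slightly from the right. Matching the cell (4, 5) against the colorbar gives 20.

20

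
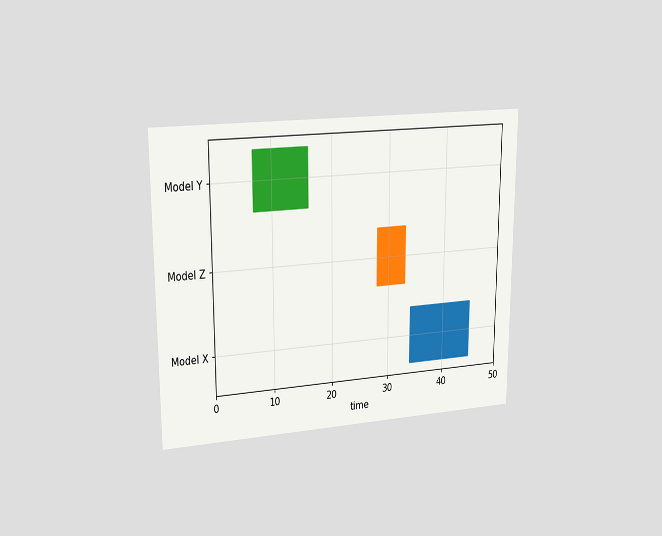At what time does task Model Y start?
The chart is viewed at a slight angle. The Model Y bar begins at t=7.

7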